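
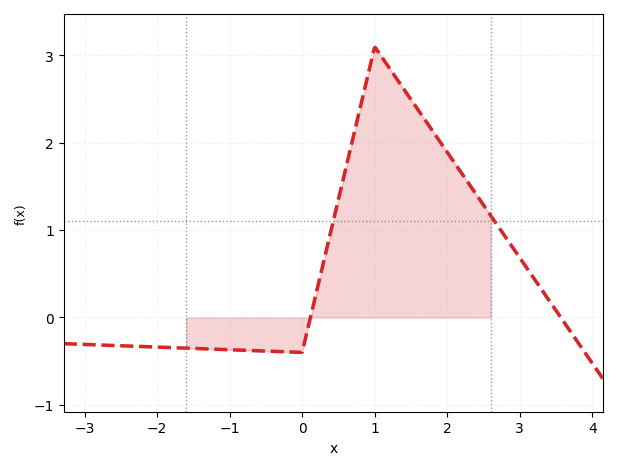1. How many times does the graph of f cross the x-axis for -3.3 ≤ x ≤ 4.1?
2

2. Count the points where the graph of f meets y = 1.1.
2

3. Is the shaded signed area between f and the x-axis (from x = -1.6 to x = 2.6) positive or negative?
positive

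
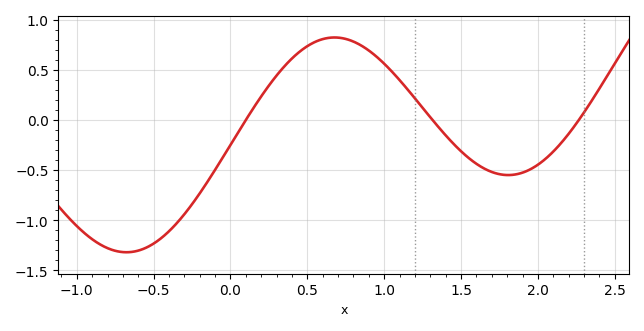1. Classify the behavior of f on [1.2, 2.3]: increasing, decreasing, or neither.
neither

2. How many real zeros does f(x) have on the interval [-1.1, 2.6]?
3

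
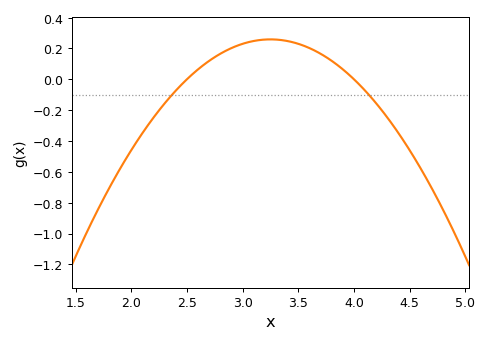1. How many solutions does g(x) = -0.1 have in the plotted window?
2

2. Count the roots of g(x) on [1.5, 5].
2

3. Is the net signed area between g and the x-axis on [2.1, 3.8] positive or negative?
positive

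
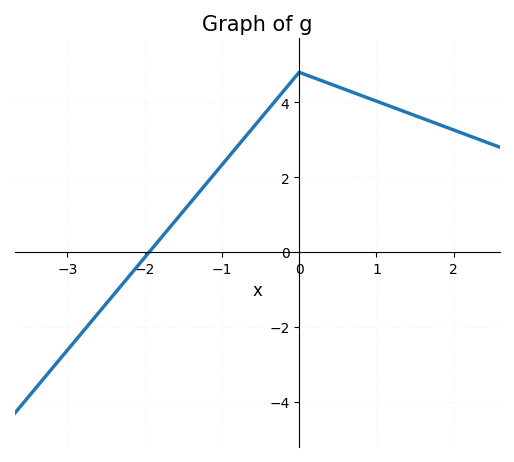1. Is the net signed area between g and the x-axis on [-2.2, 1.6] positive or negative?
positive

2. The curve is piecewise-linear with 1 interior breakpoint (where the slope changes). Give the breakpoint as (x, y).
(0, 4.8)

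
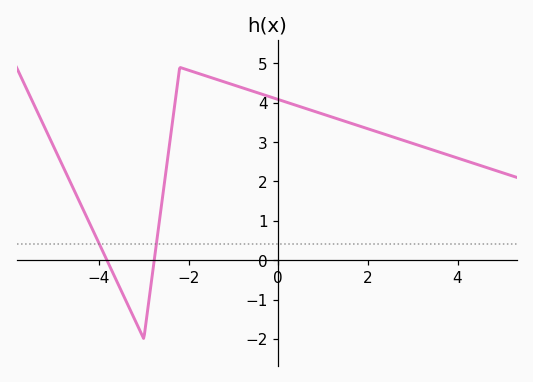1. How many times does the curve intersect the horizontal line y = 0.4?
2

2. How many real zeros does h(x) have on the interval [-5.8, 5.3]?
2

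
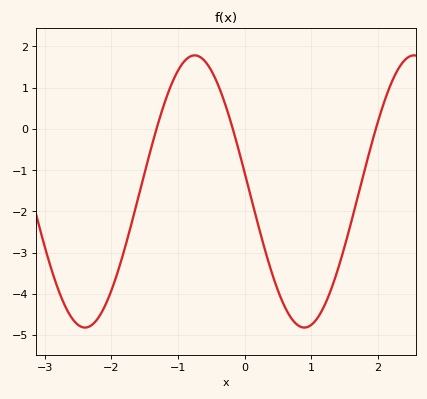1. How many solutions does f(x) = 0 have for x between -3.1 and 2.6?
3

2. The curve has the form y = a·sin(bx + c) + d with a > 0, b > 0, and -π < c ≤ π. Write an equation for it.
y = 3.3sin(1.91x + 3) - 1.52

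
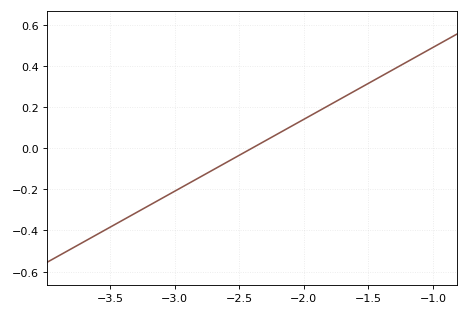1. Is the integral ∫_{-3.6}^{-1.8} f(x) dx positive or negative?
negative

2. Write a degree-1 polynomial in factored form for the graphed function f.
y = 0.35(x + 2.4)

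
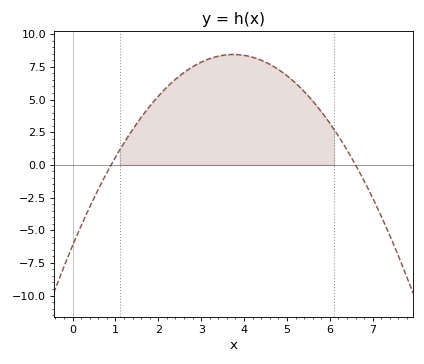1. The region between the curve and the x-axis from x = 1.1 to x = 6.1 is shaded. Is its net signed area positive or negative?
positive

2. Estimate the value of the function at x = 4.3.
8.13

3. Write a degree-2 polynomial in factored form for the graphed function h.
y = -1.04(x - 0.9)(x - 6.6)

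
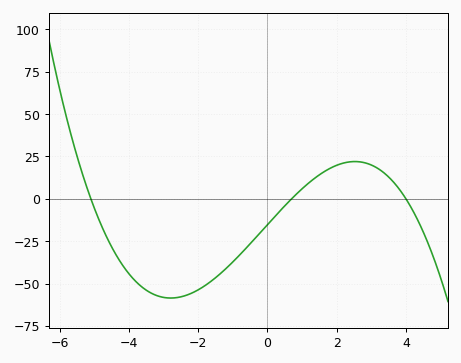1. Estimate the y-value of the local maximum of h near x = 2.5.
22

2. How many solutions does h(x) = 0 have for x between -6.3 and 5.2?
3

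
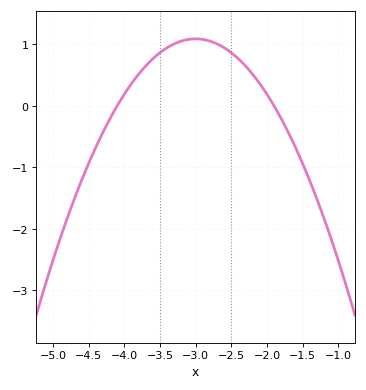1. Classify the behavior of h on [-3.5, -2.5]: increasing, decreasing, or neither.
neither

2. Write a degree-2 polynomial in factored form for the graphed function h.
y = -0.9(x + 4.1)(x + 1.9)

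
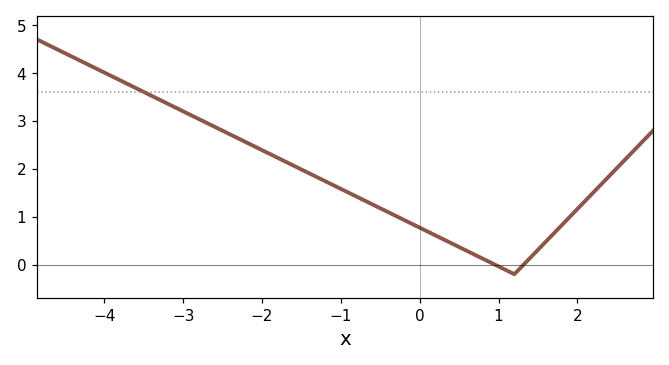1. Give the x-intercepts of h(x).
0.953, 1.32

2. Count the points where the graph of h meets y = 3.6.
1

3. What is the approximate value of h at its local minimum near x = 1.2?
-0.199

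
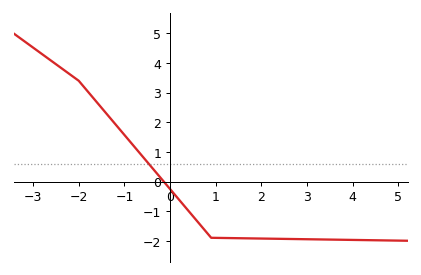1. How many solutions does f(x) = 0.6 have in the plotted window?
1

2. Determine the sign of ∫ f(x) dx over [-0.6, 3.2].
negative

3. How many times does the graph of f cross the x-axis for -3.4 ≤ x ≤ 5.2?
1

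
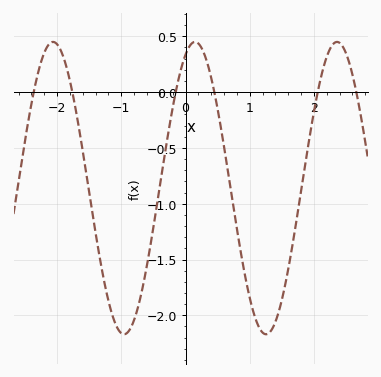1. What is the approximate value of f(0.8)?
-1.22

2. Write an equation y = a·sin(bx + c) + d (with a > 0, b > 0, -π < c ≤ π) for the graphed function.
y = 1.31sin(2.84x + 1.15) - 0.86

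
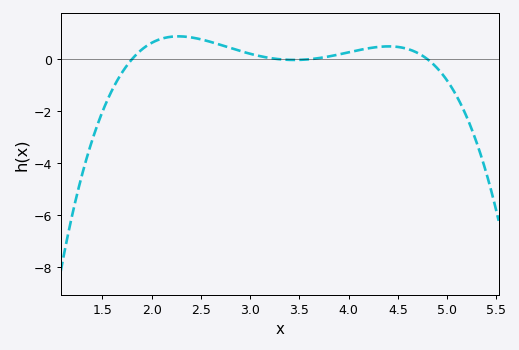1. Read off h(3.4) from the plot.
0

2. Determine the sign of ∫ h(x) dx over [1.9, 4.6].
positive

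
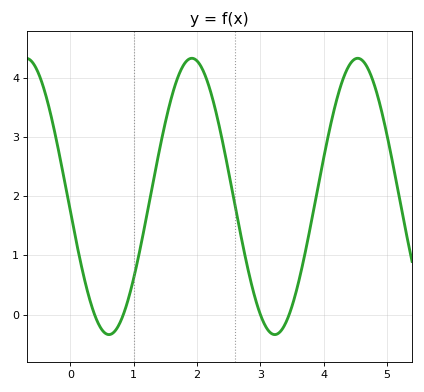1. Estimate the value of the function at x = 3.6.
0.538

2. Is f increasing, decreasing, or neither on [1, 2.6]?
neither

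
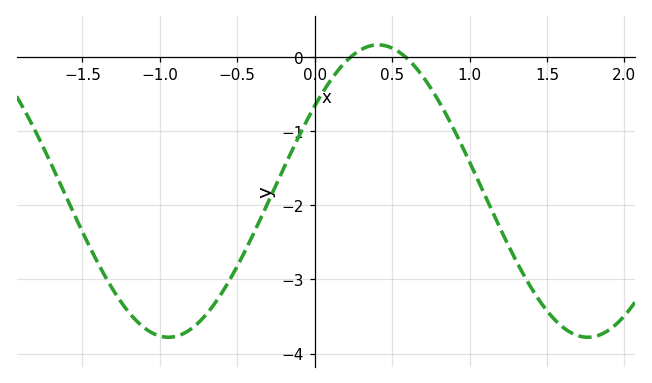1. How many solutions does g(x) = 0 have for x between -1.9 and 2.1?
2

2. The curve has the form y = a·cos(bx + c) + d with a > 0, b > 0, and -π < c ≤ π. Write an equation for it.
y = 1.97cos(2.32x - 0.95) - 1.81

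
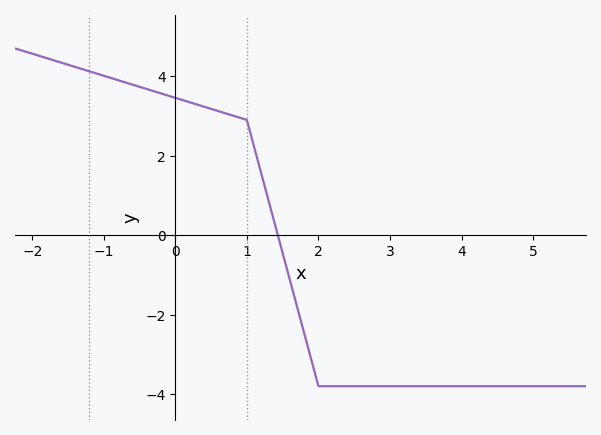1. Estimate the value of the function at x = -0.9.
4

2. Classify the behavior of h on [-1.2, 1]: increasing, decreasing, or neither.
decreasing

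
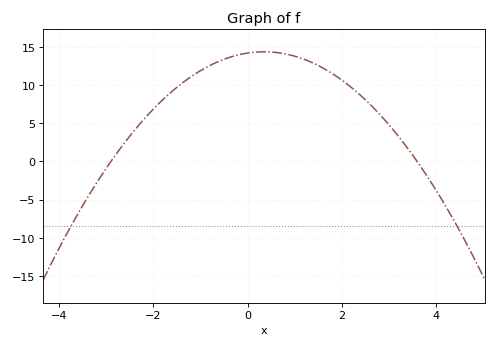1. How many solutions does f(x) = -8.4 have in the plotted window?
2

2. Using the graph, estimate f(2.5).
8.08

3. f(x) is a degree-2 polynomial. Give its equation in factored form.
y = -1.36(x + 2.9)(x - 3.6)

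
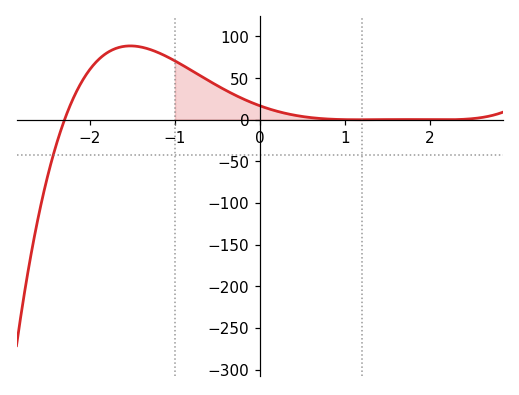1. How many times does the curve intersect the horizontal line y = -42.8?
1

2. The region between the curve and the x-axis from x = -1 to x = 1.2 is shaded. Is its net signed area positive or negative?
positive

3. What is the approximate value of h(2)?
0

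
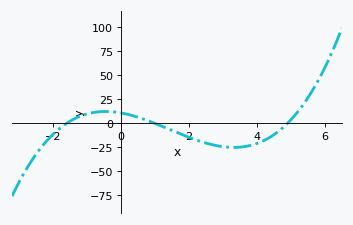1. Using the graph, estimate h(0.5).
6.42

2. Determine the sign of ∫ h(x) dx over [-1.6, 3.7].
negative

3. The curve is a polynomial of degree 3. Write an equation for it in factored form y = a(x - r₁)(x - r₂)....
y = 1.39(x + 1.6)(x - 1)(x - 4.9)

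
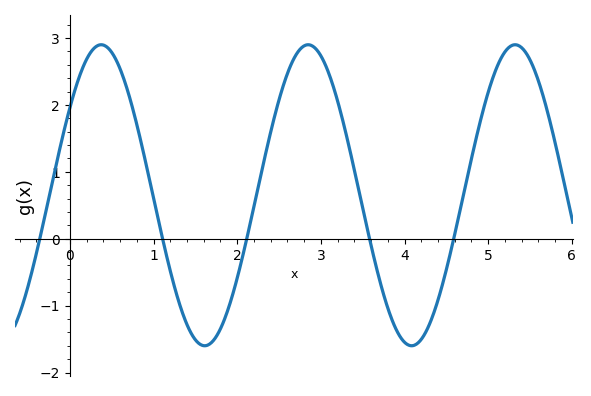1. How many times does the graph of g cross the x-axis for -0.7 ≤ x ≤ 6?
5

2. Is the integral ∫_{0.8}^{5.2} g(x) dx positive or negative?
positive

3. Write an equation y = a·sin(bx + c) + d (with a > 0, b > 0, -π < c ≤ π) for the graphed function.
y = 2.25sin(2.54x + 0.62) + 0.65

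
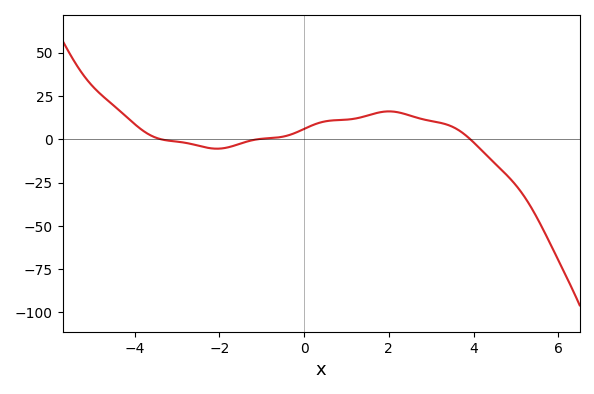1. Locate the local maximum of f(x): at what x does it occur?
2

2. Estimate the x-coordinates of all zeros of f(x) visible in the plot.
-3.4, -1, 4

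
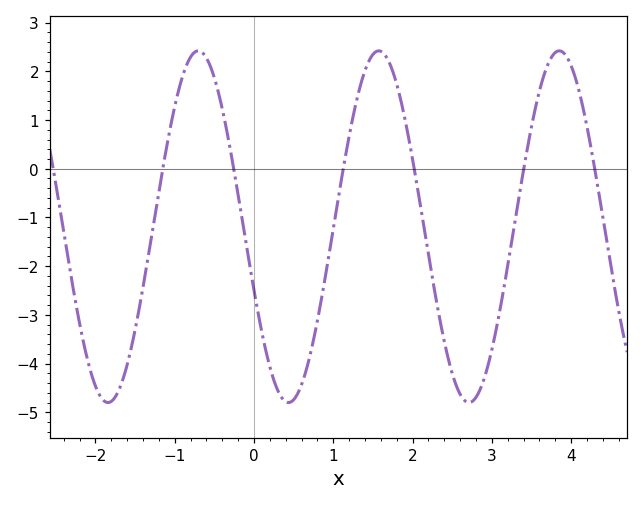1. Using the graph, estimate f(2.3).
-2.7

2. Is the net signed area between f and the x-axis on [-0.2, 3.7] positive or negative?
negative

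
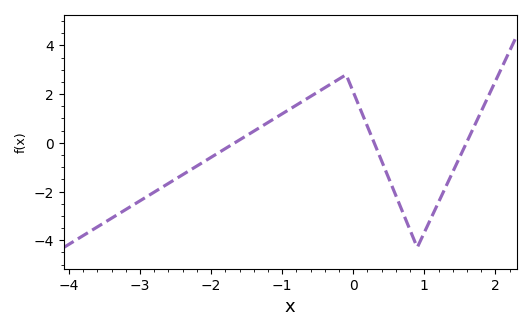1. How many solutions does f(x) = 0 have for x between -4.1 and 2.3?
3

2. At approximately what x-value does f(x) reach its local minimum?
0.9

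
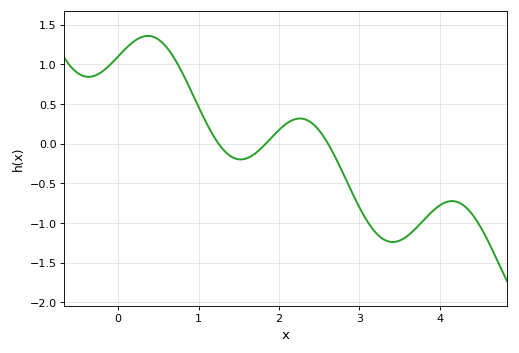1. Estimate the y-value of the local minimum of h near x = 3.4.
-1.24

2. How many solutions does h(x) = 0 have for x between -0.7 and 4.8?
3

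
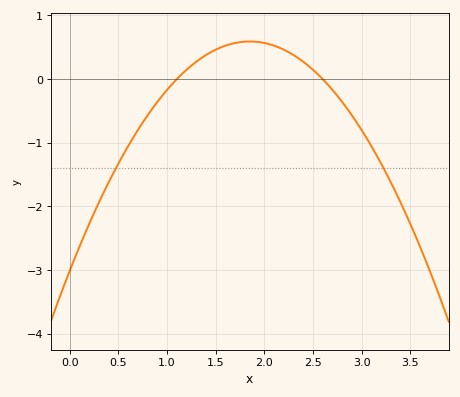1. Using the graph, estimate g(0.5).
-1.32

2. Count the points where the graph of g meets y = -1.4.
2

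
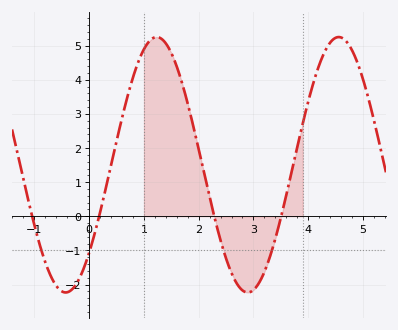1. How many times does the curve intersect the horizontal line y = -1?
4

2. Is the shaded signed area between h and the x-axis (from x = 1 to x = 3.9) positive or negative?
positive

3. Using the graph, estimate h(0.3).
0.8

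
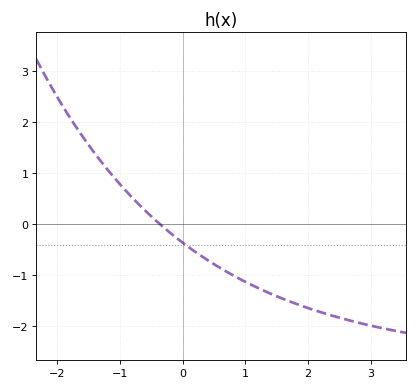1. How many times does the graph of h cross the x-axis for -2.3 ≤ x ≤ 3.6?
1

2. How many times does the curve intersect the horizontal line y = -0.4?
1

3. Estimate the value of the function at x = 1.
-1.1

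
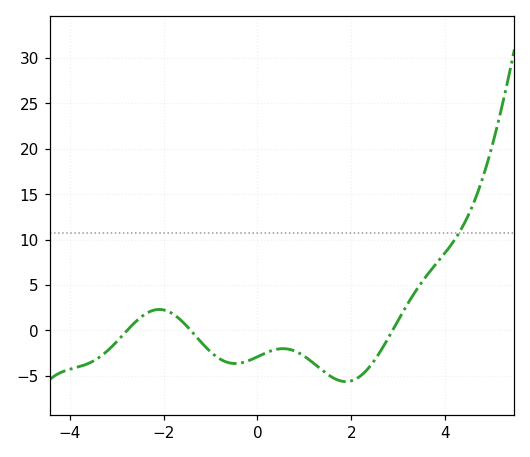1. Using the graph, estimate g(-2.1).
2.3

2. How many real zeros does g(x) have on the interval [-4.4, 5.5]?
3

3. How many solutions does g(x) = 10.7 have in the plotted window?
1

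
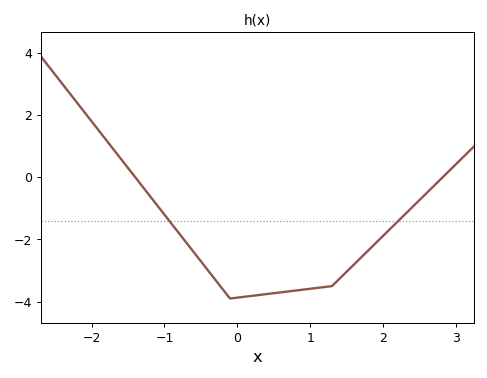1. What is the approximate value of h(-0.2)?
-3.6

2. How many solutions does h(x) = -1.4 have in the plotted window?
2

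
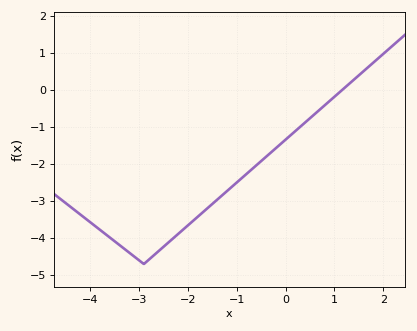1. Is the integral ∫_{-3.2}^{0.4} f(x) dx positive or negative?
negative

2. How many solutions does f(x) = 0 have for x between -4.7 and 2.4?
1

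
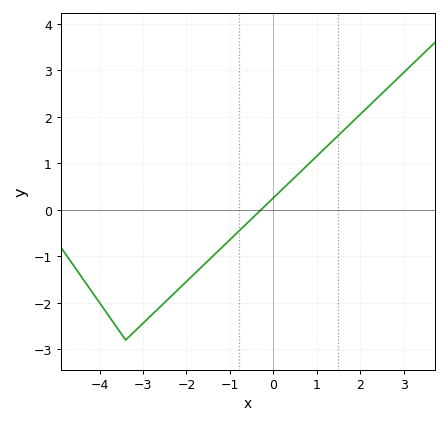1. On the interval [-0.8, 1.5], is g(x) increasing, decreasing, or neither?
increasing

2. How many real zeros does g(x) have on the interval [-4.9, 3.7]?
1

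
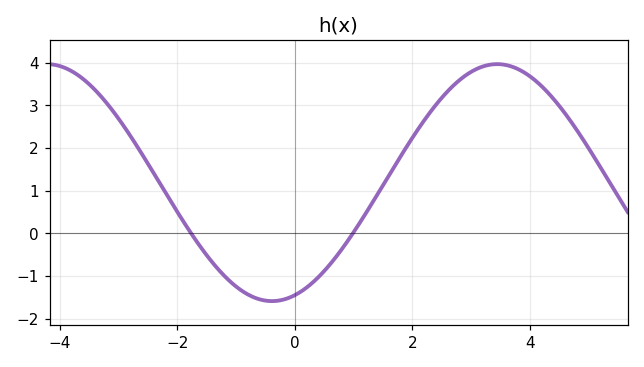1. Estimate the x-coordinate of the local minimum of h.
-0.392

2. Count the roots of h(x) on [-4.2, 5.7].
2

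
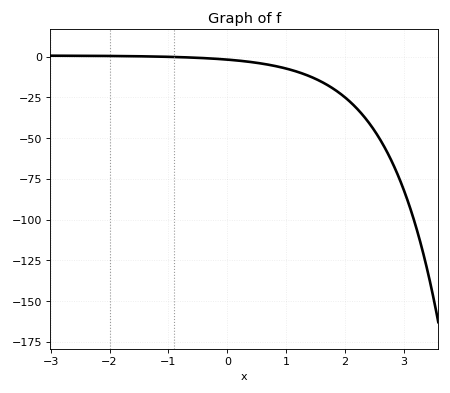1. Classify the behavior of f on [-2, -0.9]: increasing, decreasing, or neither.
decreasing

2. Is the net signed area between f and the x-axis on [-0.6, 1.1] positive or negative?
negative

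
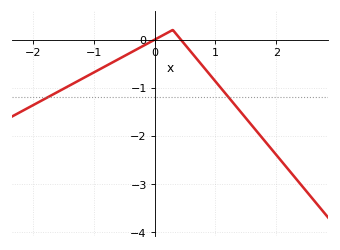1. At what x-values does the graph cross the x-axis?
0, 0.4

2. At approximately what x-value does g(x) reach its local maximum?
0.3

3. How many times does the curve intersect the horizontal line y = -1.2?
2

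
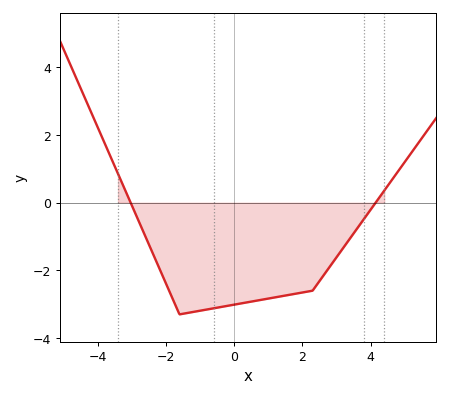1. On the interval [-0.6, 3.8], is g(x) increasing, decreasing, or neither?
increasing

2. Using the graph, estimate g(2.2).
-2.62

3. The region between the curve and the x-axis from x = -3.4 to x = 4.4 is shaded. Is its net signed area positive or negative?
negative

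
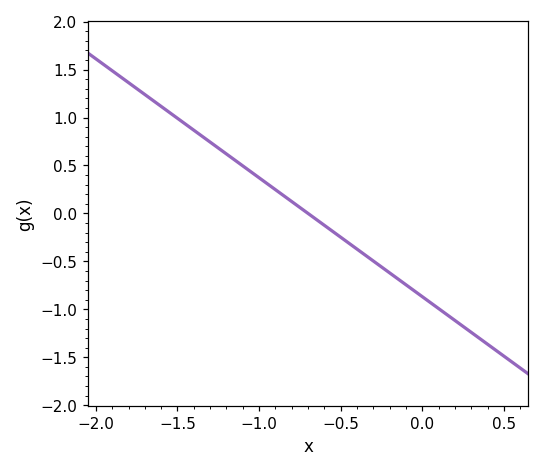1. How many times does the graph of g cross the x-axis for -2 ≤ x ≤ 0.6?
1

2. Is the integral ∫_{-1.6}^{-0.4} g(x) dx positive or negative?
positive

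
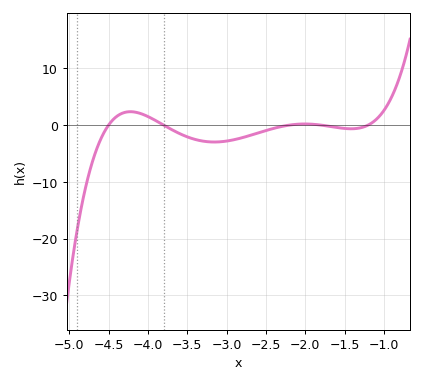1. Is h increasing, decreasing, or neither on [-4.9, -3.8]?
neither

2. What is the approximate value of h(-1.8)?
0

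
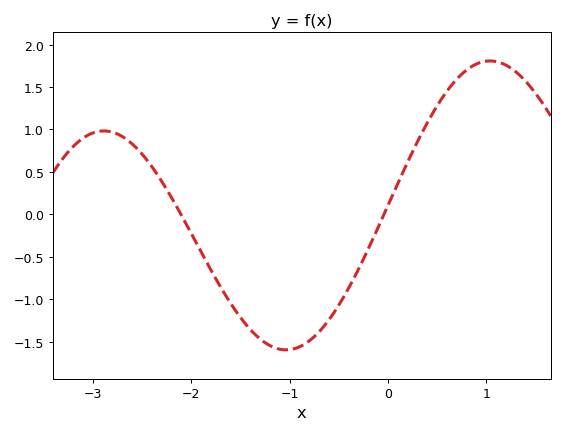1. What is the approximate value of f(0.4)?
1.1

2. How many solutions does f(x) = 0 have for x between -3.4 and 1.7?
2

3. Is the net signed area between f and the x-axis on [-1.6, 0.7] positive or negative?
negative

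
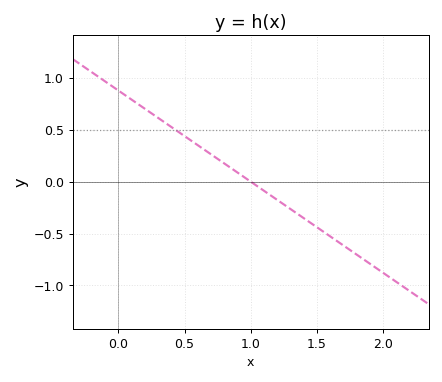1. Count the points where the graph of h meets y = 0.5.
1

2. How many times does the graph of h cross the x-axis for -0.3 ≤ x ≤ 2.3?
1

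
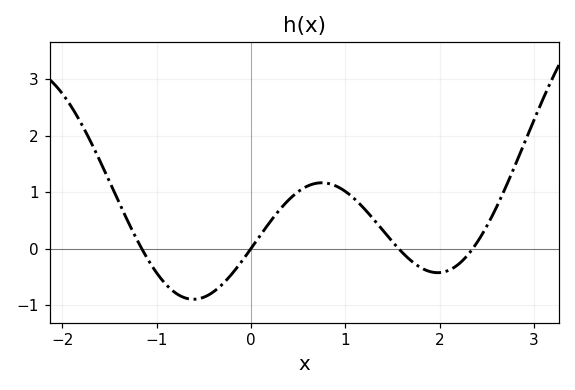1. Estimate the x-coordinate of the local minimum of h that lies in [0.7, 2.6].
1.98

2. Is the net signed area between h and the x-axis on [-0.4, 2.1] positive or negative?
positive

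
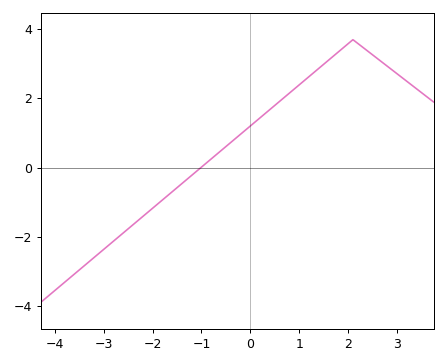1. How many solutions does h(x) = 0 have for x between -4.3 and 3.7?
1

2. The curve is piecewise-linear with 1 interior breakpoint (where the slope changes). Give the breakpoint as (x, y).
(2.1, 3.7)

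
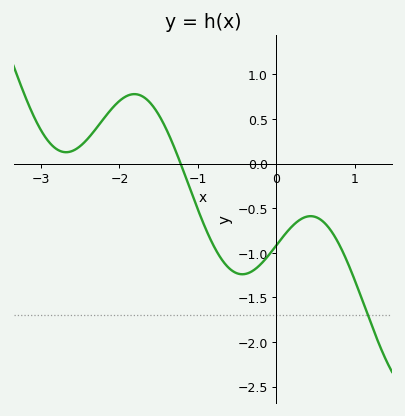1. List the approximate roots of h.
-1.2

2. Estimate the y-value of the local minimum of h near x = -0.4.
-1.25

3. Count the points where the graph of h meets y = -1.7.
1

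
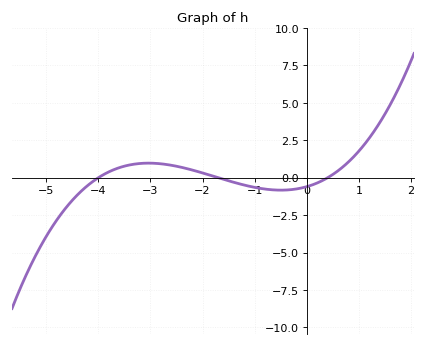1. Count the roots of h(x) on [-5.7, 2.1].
3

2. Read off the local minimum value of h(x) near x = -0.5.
-0.832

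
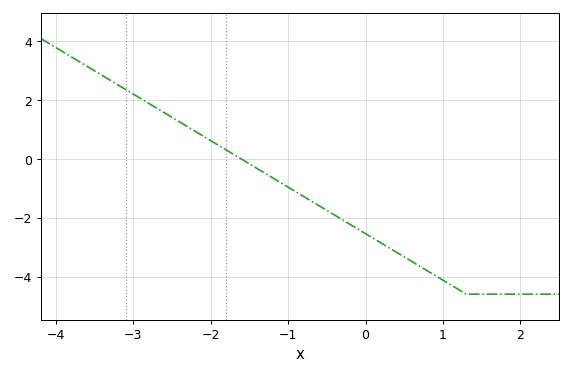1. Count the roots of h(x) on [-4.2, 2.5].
1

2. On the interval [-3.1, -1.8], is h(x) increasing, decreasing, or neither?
decreasing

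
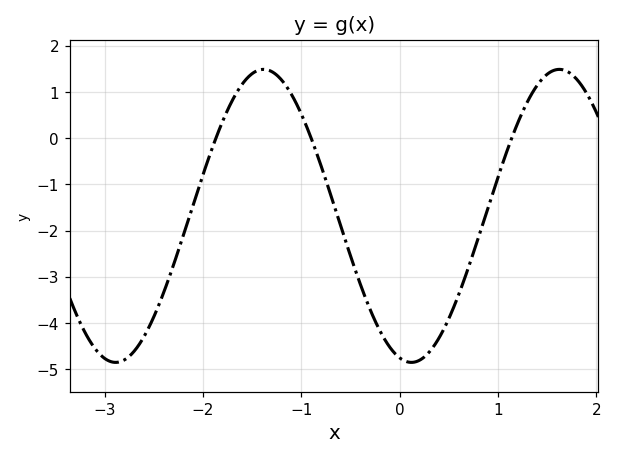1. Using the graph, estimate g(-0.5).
-2.5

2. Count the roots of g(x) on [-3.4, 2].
3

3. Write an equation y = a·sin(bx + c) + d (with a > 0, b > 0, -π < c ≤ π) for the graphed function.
y = 3.17sin(2.1x - 1.8) - 1.68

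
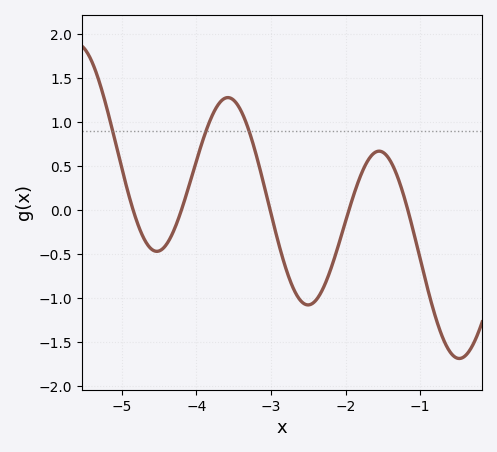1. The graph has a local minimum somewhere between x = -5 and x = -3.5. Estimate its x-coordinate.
-4.53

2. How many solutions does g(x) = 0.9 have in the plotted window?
3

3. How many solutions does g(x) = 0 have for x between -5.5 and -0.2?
5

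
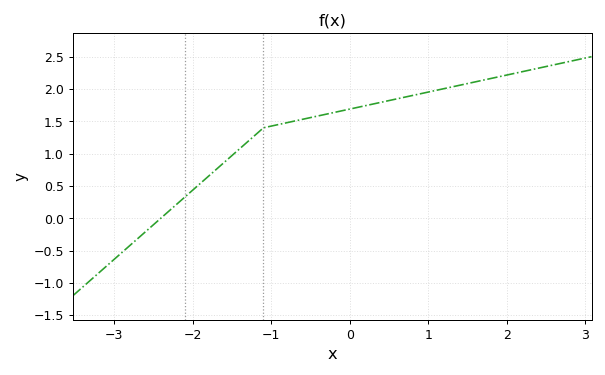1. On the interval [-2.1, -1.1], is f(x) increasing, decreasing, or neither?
increasing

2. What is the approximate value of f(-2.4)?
0.008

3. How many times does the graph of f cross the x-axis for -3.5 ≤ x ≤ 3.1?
1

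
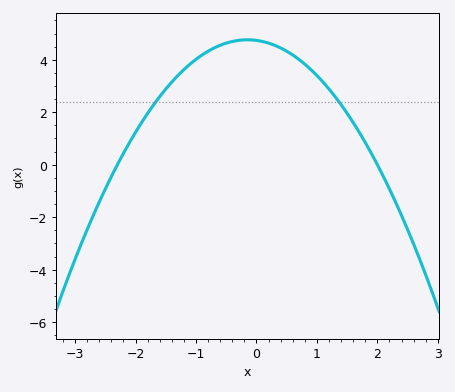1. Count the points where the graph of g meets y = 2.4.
2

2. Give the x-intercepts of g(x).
-2.3, 2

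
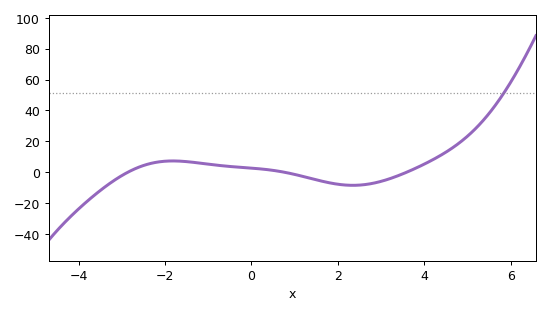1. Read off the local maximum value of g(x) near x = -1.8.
7.39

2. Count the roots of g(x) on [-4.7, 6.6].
3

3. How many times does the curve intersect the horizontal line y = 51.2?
1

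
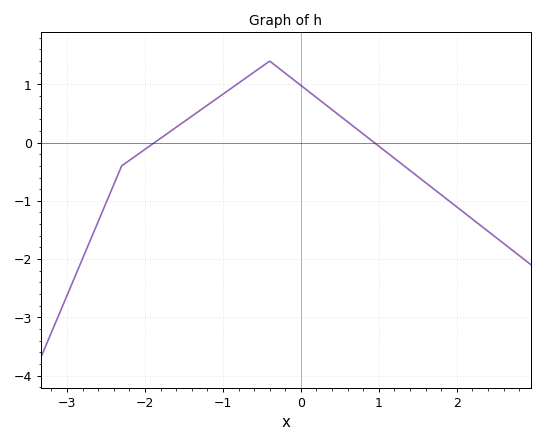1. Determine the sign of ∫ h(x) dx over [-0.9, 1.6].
positive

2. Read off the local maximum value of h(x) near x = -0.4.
1.4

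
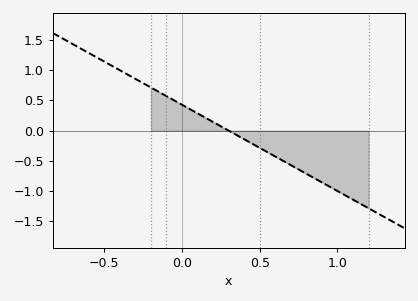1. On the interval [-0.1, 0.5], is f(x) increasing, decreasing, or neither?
decreasing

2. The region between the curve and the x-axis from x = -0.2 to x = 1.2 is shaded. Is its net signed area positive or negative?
negative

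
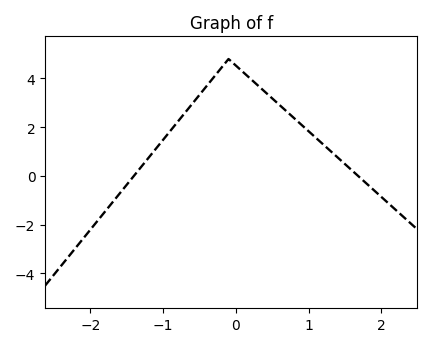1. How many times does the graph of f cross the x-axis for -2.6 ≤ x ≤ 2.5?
2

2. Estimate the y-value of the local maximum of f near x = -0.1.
4.8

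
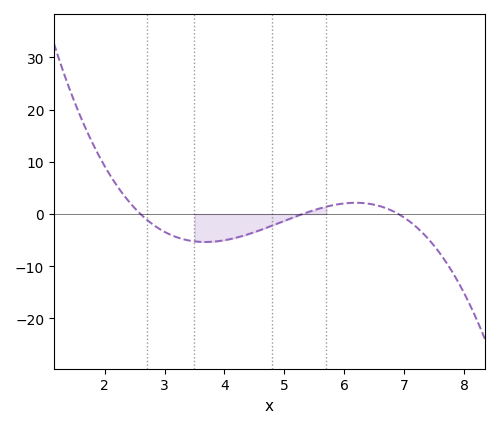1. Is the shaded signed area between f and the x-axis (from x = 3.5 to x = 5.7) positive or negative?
negative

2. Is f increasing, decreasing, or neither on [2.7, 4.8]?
neither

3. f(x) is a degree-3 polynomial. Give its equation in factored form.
y = -0.95(x - 2.6)(x - 5.3)(x - 6.9)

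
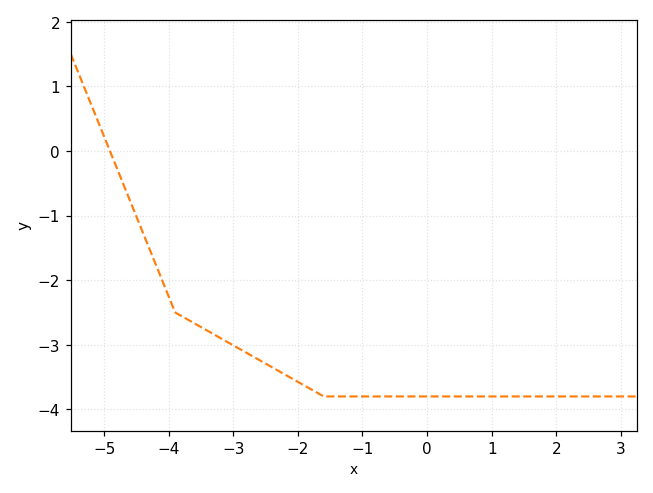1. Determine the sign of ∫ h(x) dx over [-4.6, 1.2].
negative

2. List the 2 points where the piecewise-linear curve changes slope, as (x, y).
(-3.9, -2.5); (-1.6, -3.8)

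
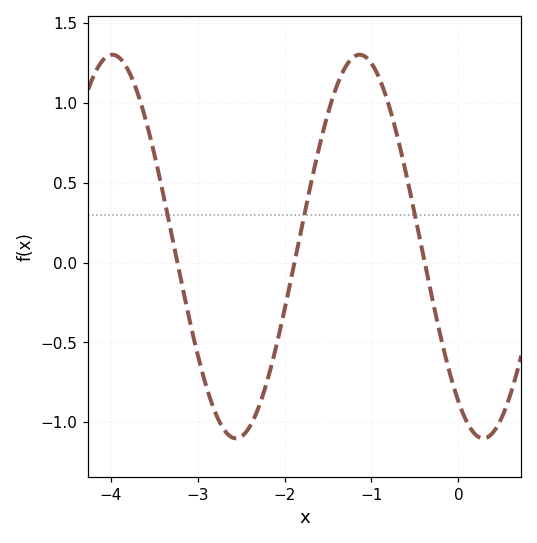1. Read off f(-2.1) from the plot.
-0.535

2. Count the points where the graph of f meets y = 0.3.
3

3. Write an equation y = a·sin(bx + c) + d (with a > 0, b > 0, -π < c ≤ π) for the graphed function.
y = 1.2sin(2.21x - 2.2) + 0.1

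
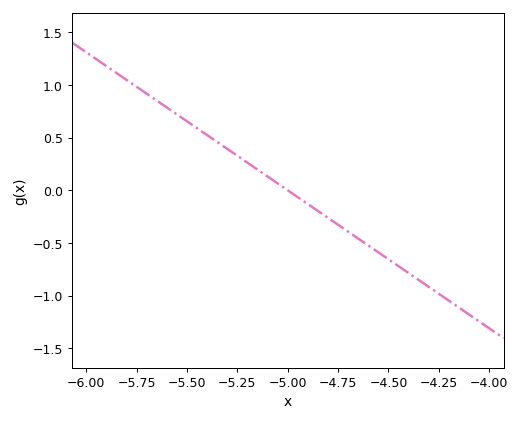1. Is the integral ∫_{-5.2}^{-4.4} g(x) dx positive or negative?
negative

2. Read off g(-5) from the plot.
0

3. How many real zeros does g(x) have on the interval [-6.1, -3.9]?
1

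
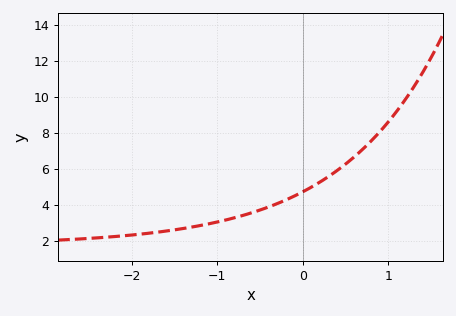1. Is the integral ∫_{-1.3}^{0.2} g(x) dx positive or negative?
positive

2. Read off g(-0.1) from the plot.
4.47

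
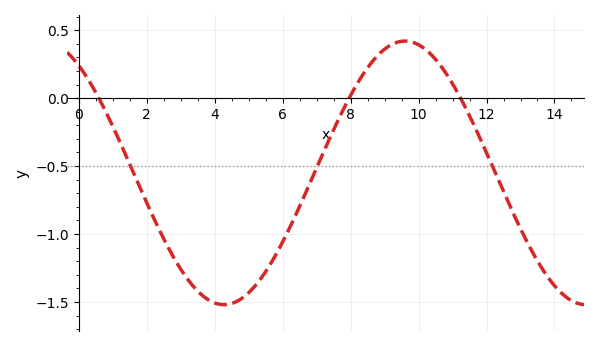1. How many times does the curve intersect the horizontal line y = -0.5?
3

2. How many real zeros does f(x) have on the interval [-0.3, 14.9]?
3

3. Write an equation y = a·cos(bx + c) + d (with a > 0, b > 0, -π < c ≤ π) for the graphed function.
y = 0.97cos(0.59x + 0.62) - 0.55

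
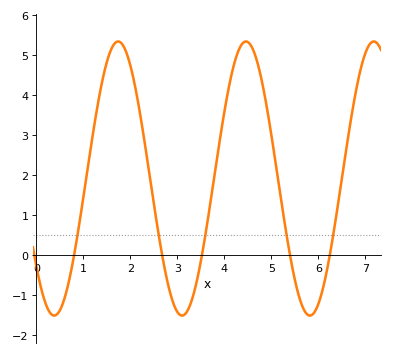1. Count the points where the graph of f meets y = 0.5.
5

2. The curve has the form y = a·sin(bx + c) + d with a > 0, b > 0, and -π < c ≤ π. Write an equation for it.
y = 3.43sin(2.31x - 2.45) + 1.92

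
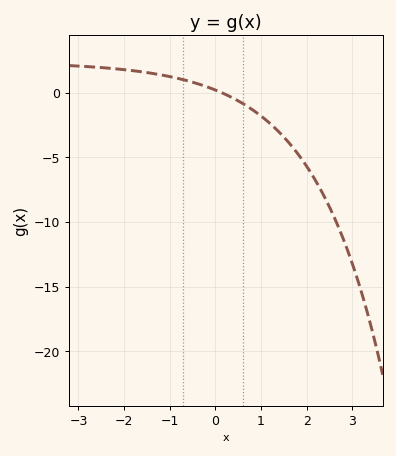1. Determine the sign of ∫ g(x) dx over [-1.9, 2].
negative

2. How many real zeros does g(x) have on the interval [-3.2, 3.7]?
1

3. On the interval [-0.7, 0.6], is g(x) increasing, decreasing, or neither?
decreasing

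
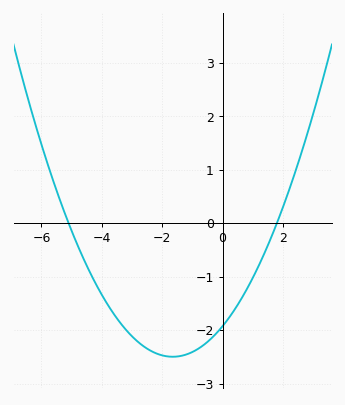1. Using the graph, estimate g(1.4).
-0.546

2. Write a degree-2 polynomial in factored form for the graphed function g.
y = 0.21(x + 5.1)(x - 1.8)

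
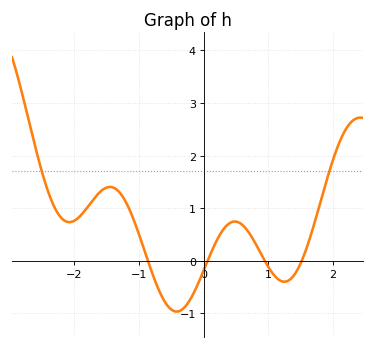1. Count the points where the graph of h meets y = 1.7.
2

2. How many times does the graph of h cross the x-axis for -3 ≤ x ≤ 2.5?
4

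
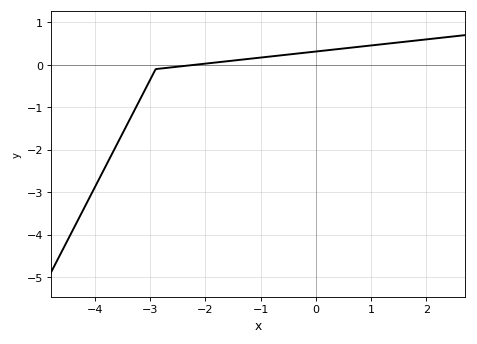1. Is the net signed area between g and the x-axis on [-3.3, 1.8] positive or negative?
positive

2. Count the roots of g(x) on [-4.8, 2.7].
1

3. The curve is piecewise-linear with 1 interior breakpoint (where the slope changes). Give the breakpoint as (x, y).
(-2.9, -0.1)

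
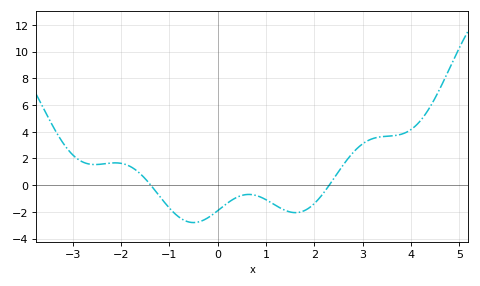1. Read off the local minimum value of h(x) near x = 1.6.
-2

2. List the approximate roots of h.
-1.4, 2.4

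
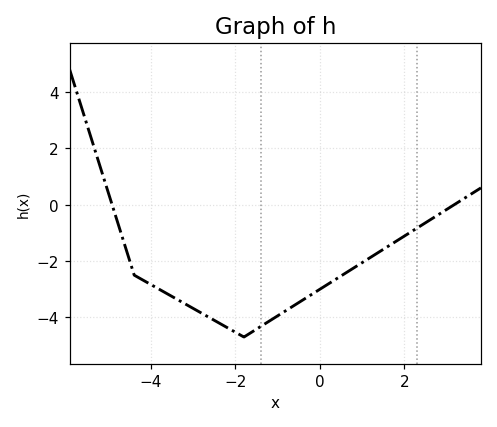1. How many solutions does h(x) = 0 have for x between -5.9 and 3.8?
2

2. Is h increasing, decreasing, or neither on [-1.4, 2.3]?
increasing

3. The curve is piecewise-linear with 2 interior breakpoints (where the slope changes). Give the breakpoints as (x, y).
(-4.4, -2.5); (-1.8, -4.7)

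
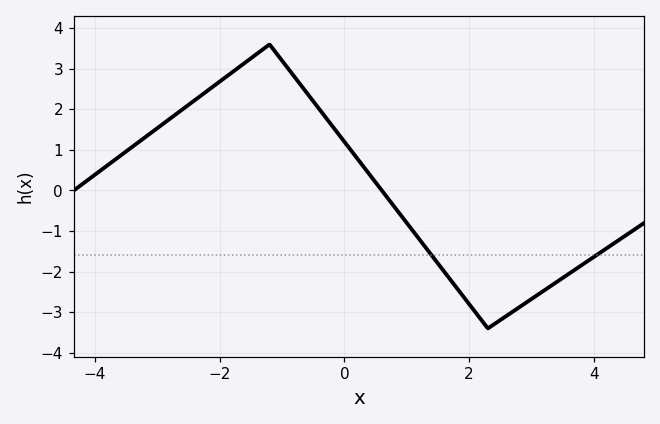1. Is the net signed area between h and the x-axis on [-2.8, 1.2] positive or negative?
positive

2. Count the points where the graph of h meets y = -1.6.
2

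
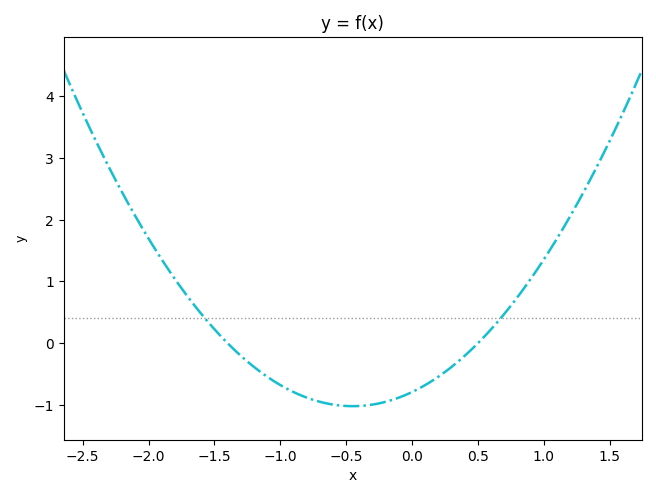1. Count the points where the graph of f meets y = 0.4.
2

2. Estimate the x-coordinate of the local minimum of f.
-0.45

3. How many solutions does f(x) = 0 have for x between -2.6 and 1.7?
2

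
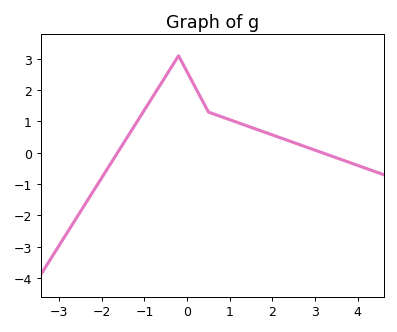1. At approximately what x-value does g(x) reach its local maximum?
-0.2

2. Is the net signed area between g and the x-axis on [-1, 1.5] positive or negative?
positive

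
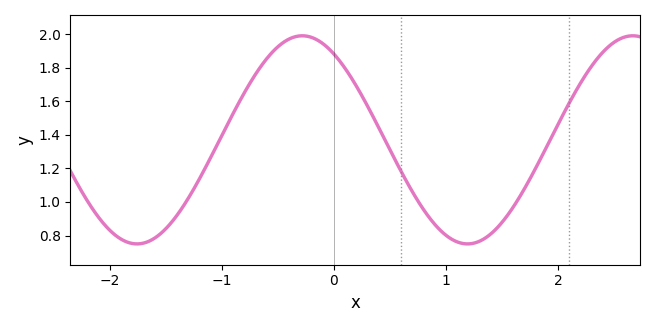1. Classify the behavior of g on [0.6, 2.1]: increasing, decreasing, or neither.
neither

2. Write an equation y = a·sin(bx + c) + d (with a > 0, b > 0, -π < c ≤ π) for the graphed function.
y = 0.62sin(2.1x + 2.2) + 1.37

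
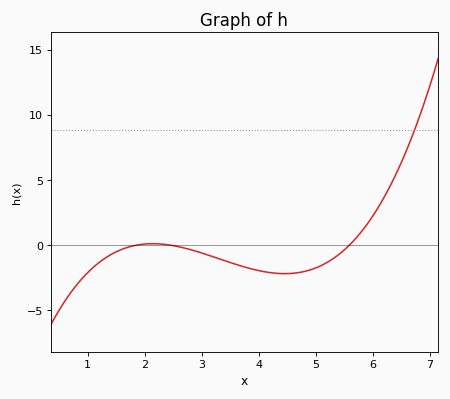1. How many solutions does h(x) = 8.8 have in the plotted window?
1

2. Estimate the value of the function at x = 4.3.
-2.19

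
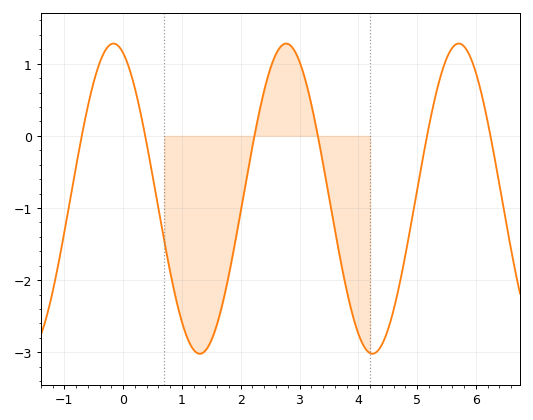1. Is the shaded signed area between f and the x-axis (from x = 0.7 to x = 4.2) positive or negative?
negative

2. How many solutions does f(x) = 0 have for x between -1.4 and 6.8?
6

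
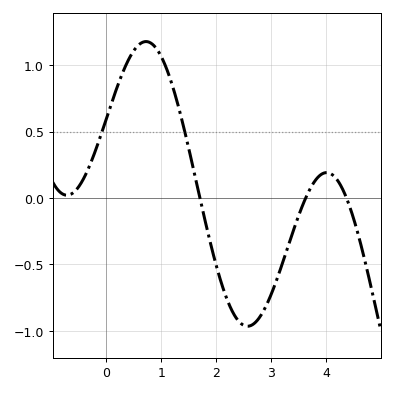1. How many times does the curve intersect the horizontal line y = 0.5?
2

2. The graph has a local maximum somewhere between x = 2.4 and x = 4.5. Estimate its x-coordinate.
4.01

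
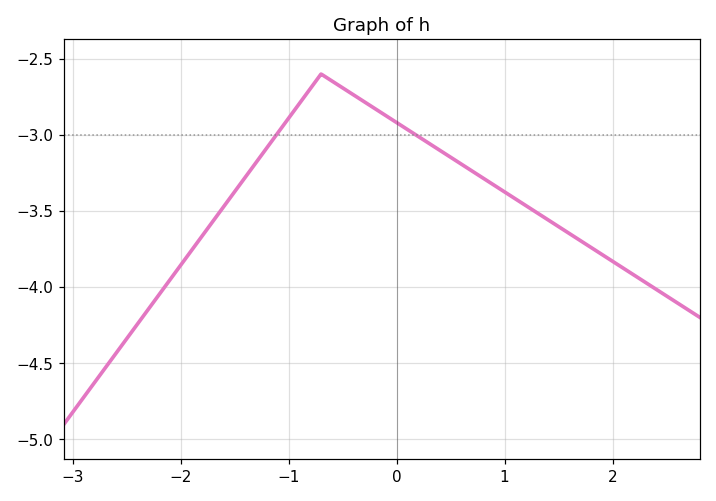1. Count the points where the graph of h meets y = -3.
2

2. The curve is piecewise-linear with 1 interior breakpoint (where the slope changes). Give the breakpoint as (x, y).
(-0.7, -2.6)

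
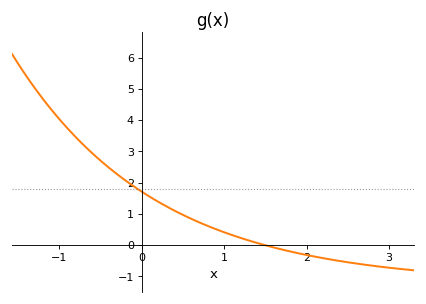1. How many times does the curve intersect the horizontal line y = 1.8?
1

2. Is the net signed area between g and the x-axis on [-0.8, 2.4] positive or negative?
positive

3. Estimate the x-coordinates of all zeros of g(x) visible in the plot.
1.5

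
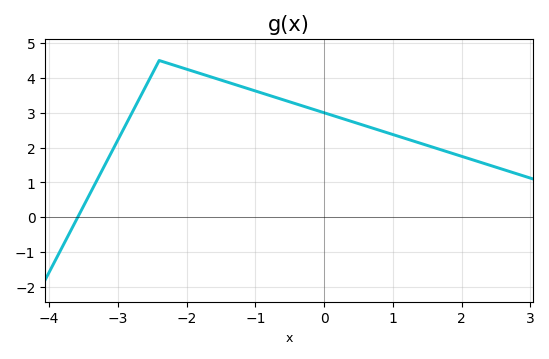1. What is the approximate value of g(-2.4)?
4.5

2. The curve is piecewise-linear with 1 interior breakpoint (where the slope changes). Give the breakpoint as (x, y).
(-2.4, 4.5)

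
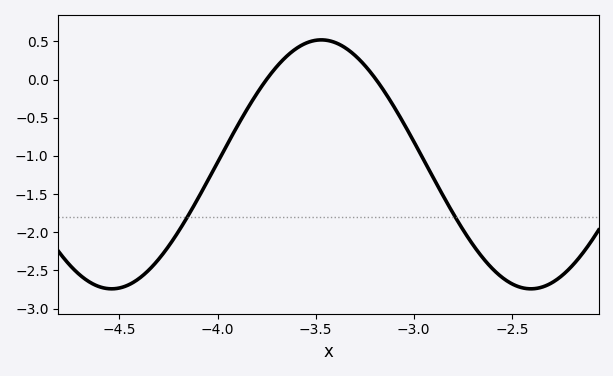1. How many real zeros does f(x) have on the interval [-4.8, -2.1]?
2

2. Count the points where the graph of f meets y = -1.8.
2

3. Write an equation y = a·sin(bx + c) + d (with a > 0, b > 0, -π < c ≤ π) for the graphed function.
y = 1.63sin(2.94x - 0.79) - 1.11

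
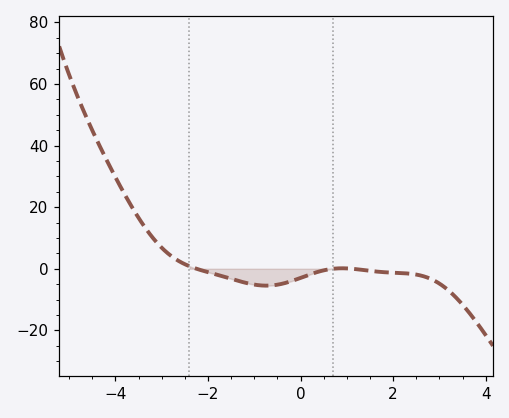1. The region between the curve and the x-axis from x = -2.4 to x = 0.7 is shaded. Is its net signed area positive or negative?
negative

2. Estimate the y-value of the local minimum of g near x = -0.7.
-5.49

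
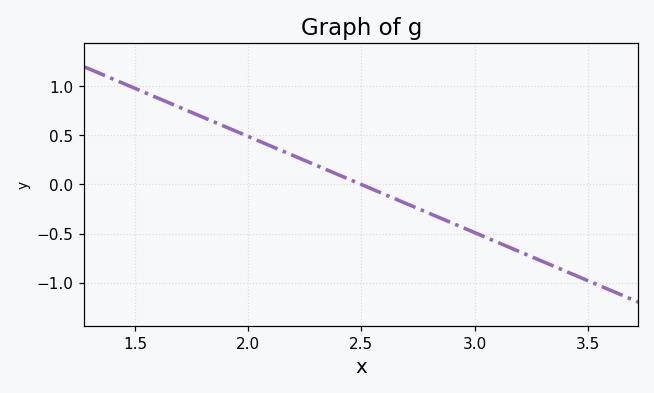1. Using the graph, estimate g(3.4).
-0.882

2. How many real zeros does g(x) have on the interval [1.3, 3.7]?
1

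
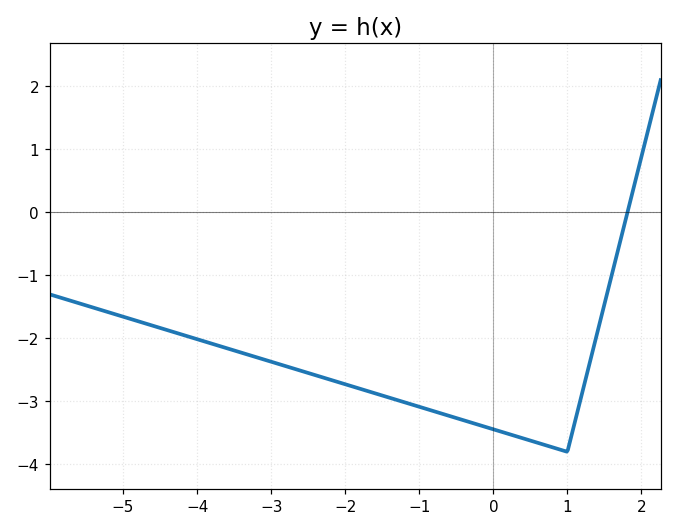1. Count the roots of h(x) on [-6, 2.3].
1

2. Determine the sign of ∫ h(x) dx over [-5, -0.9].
negative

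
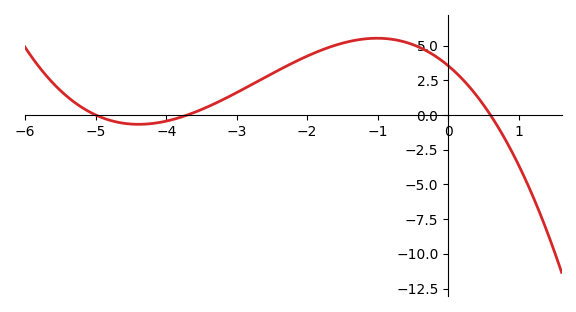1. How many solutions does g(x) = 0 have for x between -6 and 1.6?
3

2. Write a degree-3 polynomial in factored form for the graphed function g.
y = -0.32(x + 5)(x + 3.7)(x - 0.6)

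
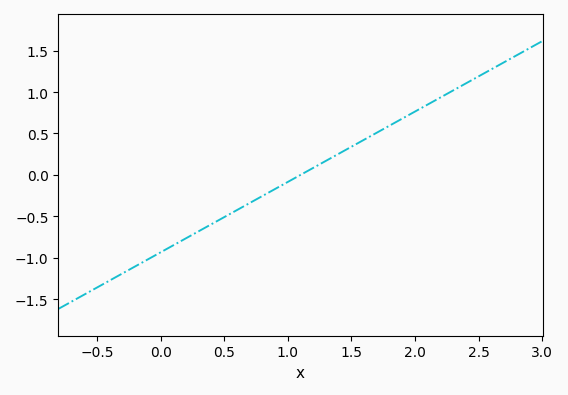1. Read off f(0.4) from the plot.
-0.6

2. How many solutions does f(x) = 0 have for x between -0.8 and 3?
1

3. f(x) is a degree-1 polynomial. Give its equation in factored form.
y = 0.85(x - 1.1)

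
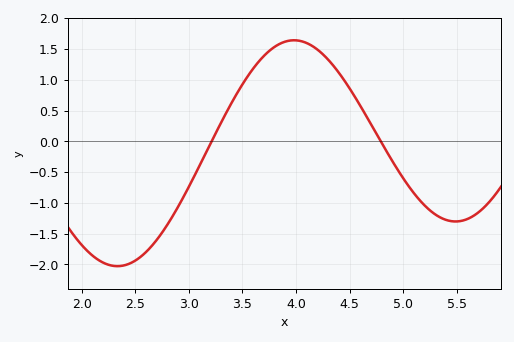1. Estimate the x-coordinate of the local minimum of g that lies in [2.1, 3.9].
2.3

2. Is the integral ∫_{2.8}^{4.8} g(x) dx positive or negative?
positive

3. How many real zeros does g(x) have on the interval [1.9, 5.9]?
2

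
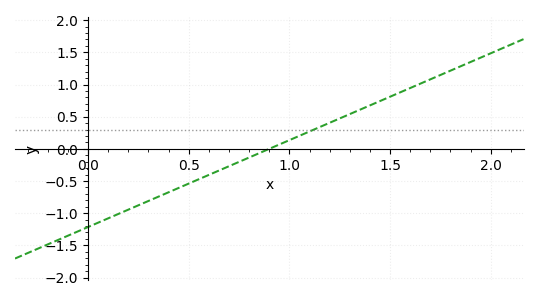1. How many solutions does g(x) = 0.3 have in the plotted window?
1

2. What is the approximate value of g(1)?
0.15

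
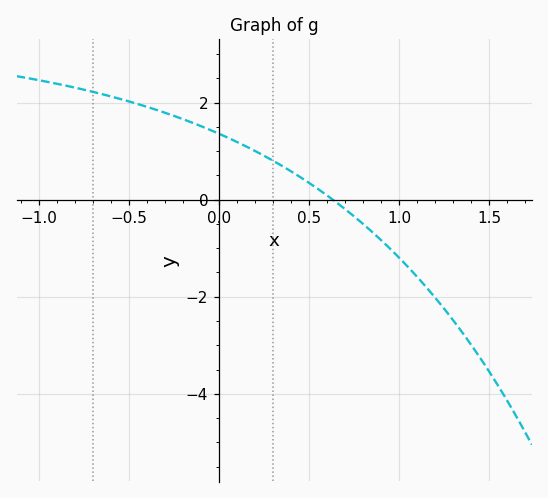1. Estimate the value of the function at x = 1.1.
-1.59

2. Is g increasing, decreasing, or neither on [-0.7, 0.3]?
decreasing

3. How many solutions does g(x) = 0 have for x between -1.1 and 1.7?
1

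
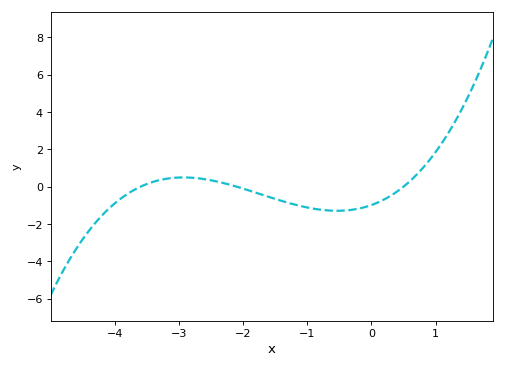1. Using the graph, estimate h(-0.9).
-1.2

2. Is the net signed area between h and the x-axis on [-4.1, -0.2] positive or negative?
negative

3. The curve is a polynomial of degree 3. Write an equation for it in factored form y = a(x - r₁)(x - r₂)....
y = 0.26(x + 3.6)(x + 2.1)(x - 0.5)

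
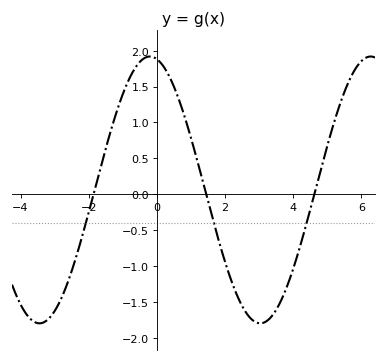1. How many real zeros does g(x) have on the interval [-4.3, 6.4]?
3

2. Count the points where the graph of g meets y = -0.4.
3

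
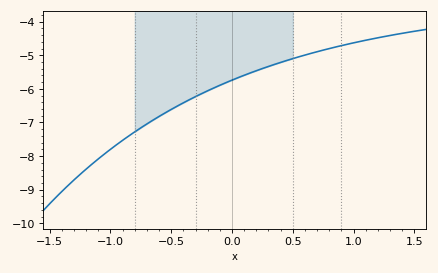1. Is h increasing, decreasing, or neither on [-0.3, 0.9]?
increasing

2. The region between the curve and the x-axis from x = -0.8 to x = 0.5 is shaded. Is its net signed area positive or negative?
negative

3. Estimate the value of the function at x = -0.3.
-6.2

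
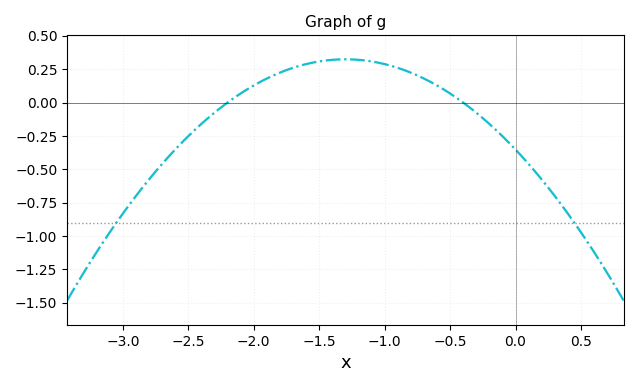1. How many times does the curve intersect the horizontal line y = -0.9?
2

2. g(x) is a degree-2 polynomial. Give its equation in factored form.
y = -0.4(x + 2.2)(x + 0.4)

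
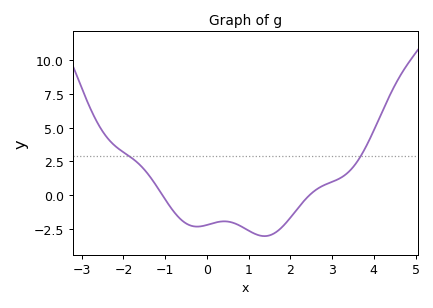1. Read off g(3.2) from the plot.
1.28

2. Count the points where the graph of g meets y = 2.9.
2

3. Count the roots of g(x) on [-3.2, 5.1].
2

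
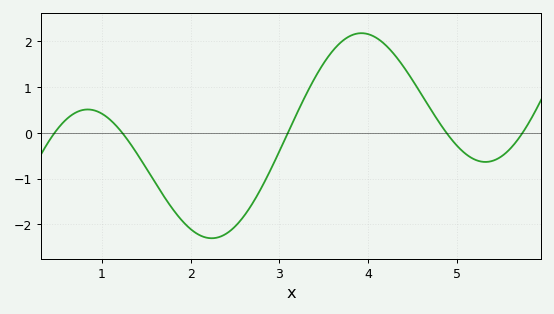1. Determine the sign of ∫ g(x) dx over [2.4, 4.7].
positive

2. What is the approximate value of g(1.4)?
-0.5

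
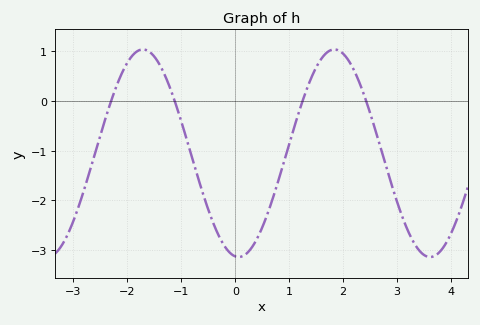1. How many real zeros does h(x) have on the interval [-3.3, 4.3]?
4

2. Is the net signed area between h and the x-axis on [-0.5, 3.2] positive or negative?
negative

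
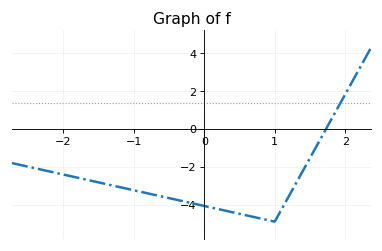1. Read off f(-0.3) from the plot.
-3.8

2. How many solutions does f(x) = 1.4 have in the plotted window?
1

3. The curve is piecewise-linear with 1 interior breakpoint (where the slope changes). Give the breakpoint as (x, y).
(1, -4.9)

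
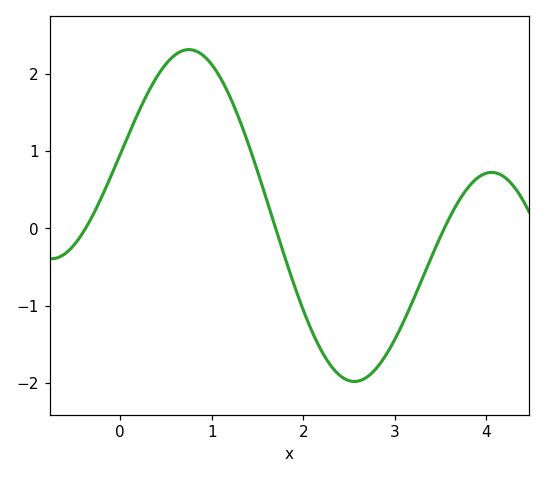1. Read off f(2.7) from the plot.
-1.92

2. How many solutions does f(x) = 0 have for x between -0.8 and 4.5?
3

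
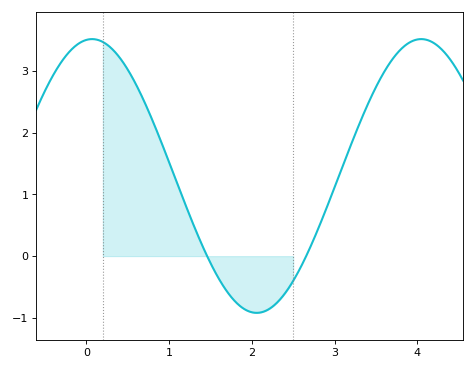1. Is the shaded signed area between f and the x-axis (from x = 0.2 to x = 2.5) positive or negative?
positive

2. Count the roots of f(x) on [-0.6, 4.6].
2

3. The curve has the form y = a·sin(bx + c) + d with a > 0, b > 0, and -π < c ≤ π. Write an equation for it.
y = 2.22sin(1.58x + 1.46) + 1.3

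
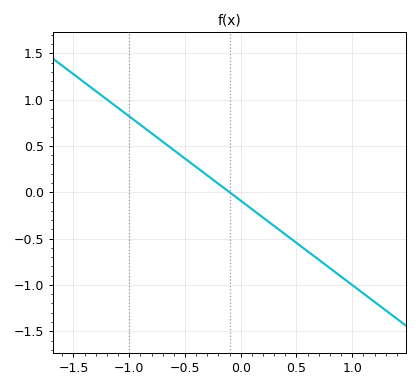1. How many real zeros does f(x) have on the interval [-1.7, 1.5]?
1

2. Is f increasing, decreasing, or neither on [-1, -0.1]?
decreasing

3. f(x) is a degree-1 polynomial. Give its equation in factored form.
y = -0.91(x + 0.1)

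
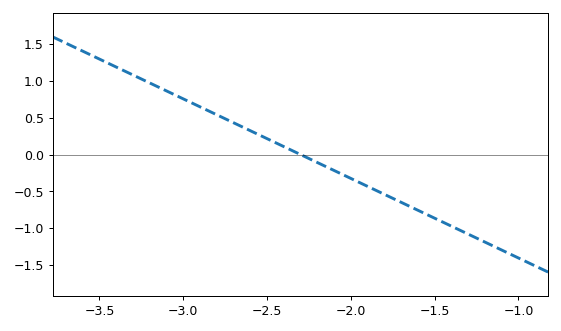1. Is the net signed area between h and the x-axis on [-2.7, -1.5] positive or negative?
negative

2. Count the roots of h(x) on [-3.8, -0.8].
1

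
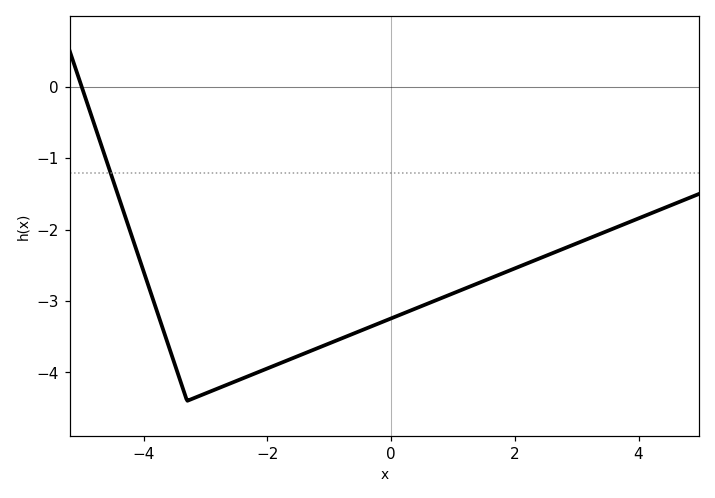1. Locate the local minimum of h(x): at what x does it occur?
-3.2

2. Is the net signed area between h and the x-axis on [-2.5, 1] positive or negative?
negative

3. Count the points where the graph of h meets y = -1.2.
1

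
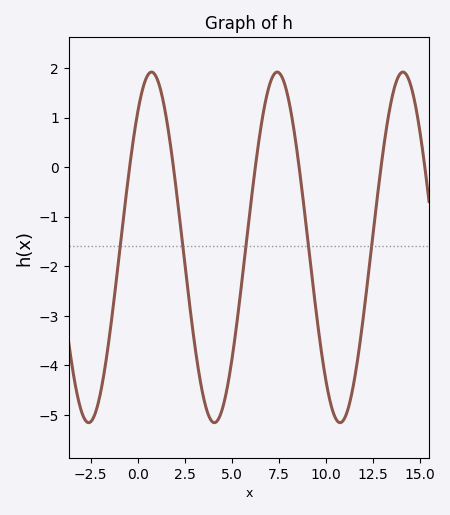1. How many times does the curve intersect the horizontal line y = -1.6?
5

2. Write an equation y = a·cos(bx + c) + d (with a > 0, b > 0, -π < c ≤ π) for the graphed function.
y = 3.54cos(0.94x - 0.69) - 1.62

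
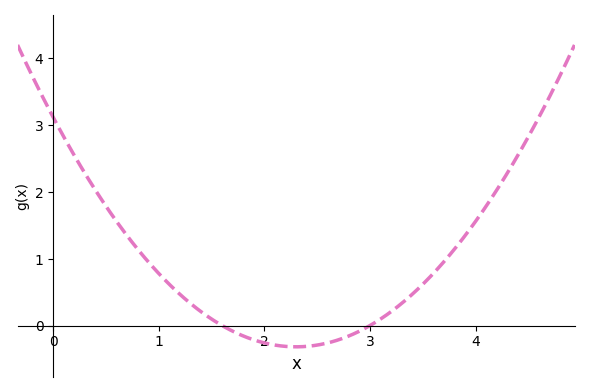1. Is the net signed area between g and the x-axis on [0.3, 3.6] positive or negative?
positive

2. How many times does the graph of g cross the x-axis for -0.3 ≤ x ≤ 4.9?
2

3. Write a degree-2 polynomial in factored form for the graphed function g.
y = 0.65(x - 1.6)(x - 3)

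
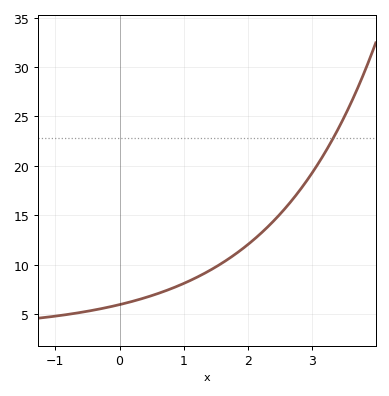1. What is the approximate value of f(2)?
12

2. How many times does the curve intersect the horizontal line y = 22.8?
1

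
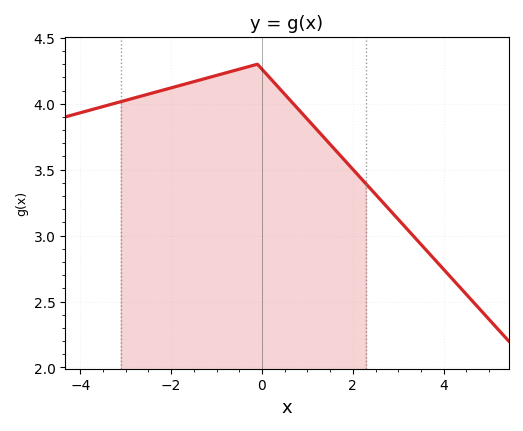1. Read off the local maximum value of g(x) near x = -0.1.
4.3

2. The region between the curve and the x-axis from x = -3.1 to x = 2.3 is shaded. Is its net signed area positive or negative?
positive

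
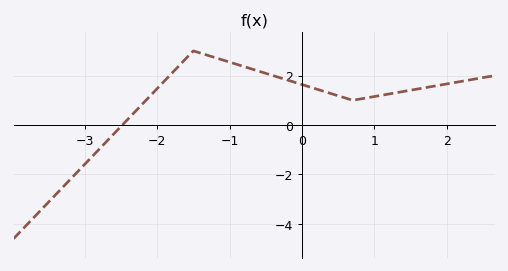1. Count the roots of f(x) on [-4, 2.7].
1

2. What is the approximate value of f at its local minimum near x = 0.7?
1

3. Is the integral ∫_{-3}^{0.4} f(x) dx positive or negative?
positive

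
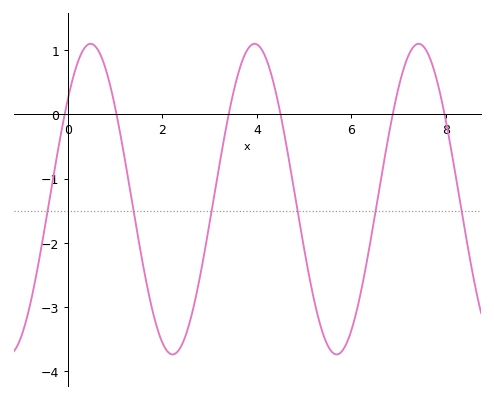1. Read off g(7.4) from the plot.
1.1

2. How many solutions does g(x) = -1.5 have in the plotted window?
6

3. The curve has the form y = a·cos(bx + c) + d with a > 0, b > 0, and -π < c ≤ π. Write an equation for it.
y = 2.42cos(1.81x - 0.87) - 1.32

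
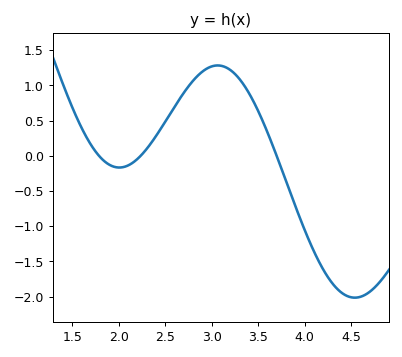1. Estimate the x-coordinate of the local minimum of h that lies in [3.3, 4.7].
4.55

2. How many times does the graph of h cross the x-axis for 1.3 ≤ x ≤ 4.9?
3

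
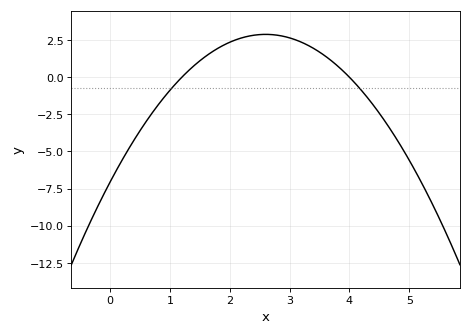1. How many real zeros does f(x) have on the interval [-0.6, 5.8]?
2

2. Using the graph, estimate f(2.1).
2.51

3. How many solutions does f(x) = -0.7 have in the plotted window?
2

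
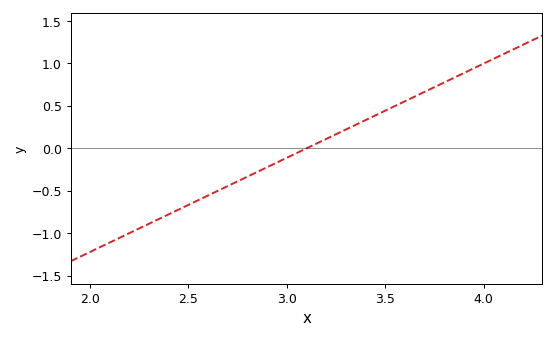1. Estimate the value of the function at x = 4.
0.999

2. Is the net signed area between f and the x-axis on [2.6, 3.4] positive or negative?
negative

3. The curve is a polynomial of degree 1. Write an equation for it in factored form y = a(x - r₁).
y = 1.11(x - 3.1)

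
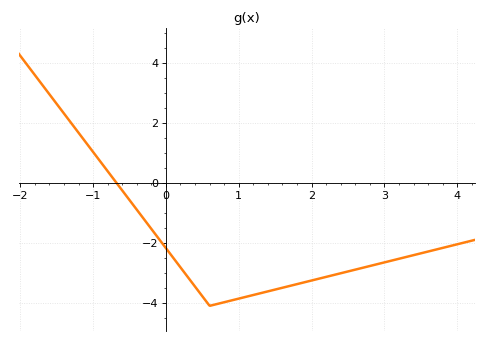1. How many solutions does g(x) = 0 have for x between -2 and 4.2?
1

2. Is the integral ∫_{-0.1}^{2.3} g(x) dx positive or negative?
negative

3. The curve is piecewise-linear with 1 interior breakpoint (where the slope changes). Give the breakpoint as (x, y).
(0.6, -4.1)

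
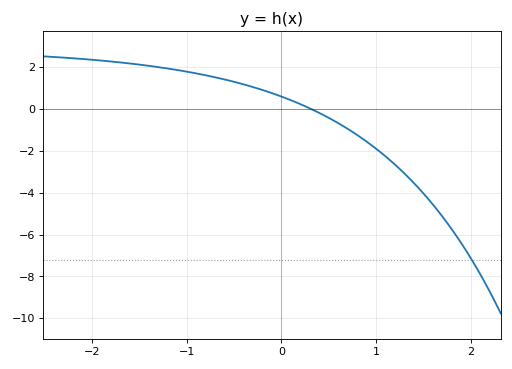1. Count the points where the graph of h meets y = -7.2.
1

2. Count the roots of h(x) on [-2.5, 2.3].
1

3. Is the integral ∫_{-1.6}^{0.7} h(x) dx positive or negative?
positive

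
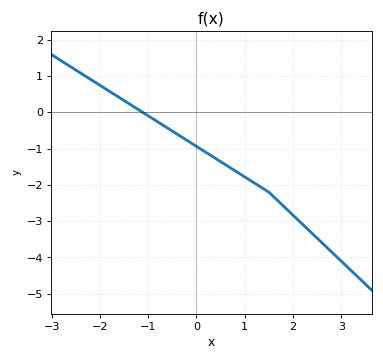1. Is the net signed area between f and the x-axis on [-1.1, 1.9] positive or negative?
negative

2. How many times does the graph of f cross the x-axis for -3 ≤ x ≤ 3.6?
1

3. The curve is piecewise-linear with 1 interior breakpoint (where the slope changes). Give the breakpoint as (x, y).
(1.5, -2.2)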